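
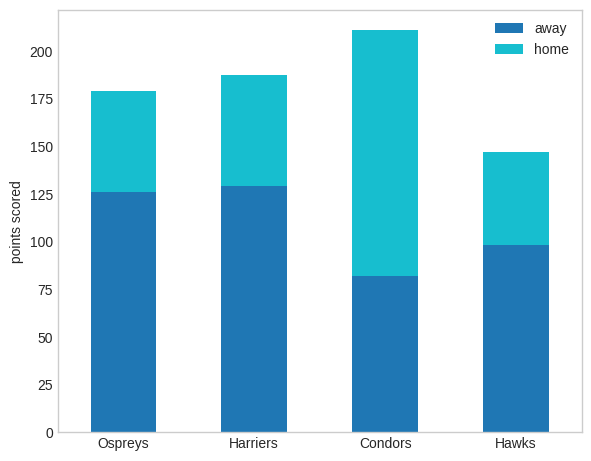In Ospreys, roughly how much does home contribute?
≈ 60

home top ≈ 180, bottom ≈ 120; segment ≈ 60.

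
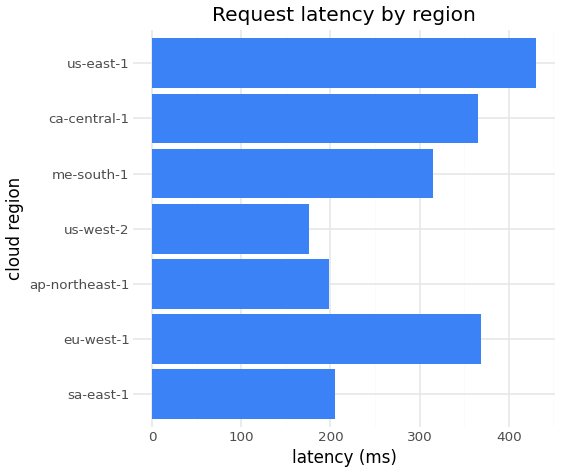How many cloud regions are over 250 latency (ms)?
4

Above 250: eu-west-1, me-south-1, ca-central-1, us-east-1.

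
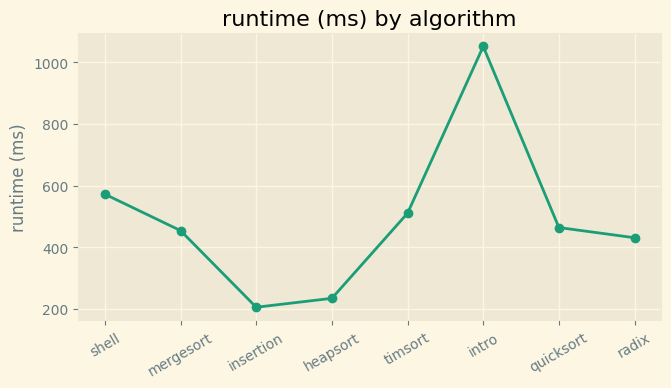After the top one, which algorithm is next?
Top 3: intro ≈ 1100, shell ≈ 600, timsort ≈ 500.

shell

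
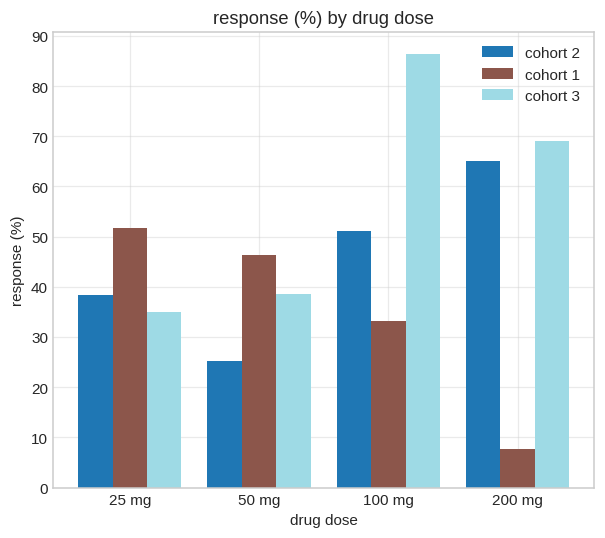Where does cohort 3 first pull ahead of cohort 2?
25 mg: cohort 3 ≈ 30 vs cohort 2 ≈ 40 (not yet); 50 mg: cohort 3 ≈ 40 vs cohort 2 ≈ 30 (first crossover).

50 mg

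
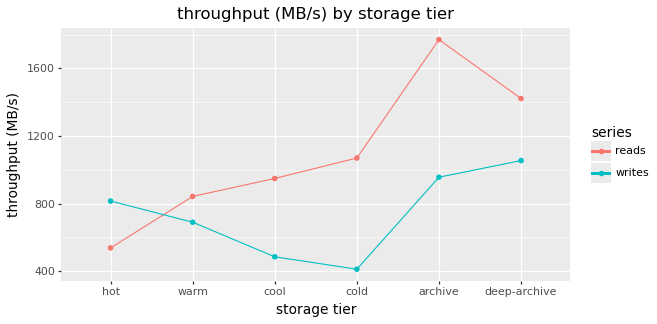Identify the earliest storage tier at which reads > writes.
hot: reads ≈ 600 vs writes ≈ 800 (not yet); warm: reads ≈ 800 vs writes ≈ 600 (first crossover).

warm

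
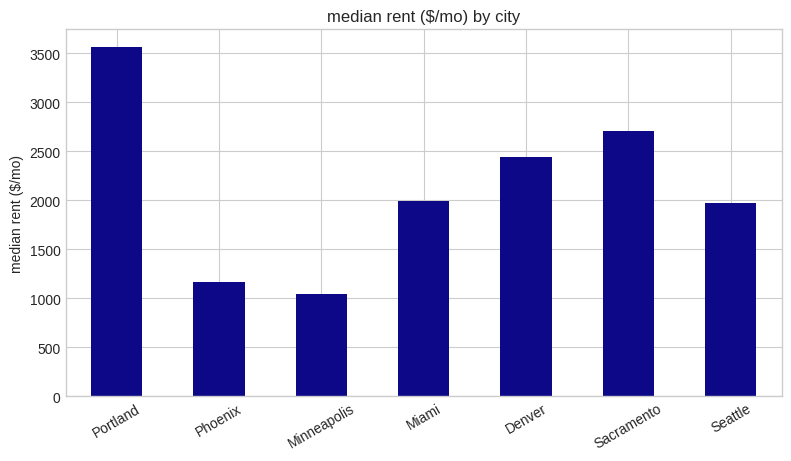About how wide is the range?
Max Portland ≈ 3500, min Minneapolis ≈ 1000; range ≈ 2500.

≈ 2500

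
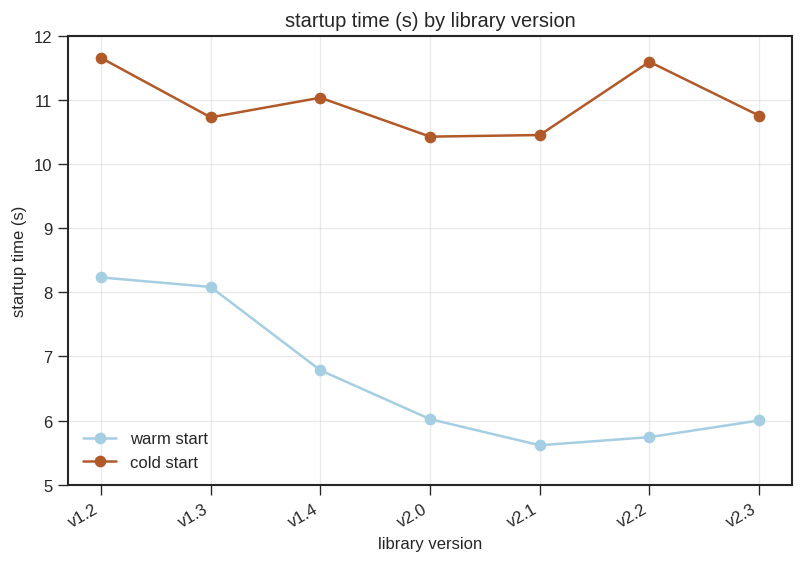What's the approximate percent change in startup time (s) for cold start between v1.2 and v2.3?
v1.2 ≈ 12, v2.3 ≈ 11; (11 − 12) / 12 ≈ -8.3%.

≈ -8.3%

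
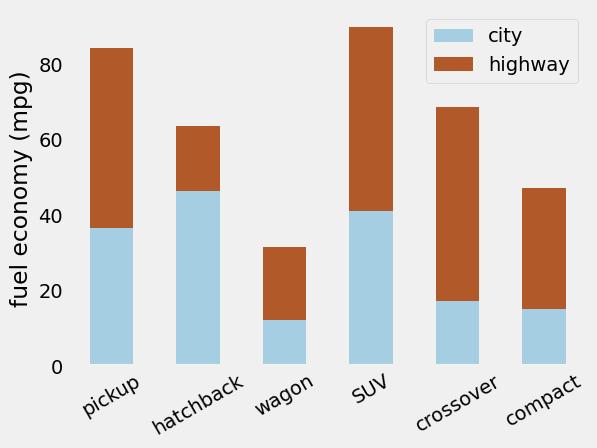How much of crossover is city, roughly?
city top ≈ 20, bottom ≈ 0; segment ≈ 20.

≈ 20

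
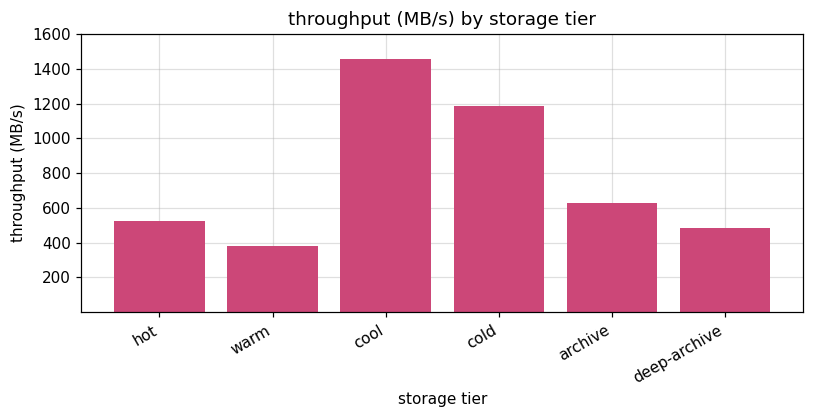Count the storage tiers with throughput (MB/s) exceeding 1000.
Above 1000: cool, cold.

2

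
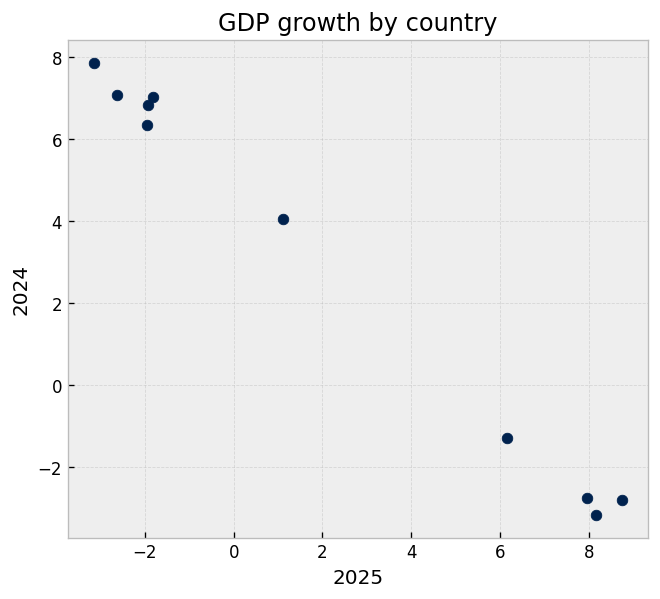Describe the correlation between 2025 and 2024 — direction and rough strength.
negative, strong

Points are negatively correlated; strong (|r| ≈ 1.0).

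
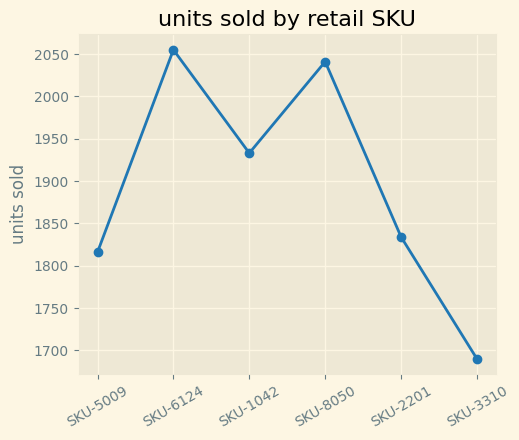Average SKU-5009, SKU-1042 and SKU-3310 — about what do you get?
(1800 + 1950 + 1700) / 3 ≈ 1817.

≈ 1817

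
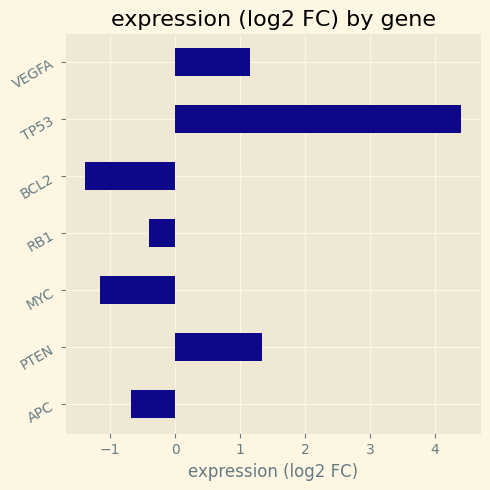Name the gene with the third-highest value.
Top 4: TP53 ≈ 4.5, PTEN ≈ 1.5, VEGFA ≈ 1.0, RB1 ≈ -0.5.

VEGFA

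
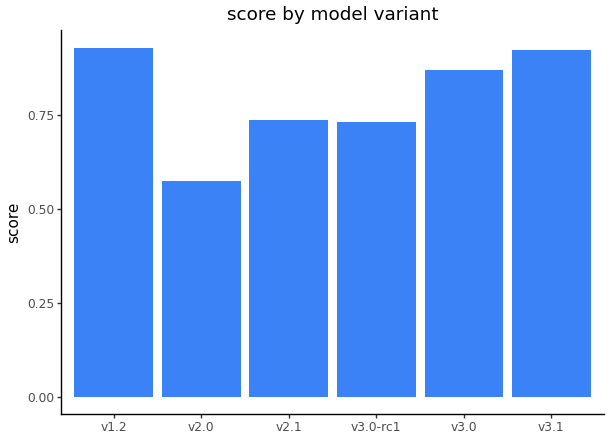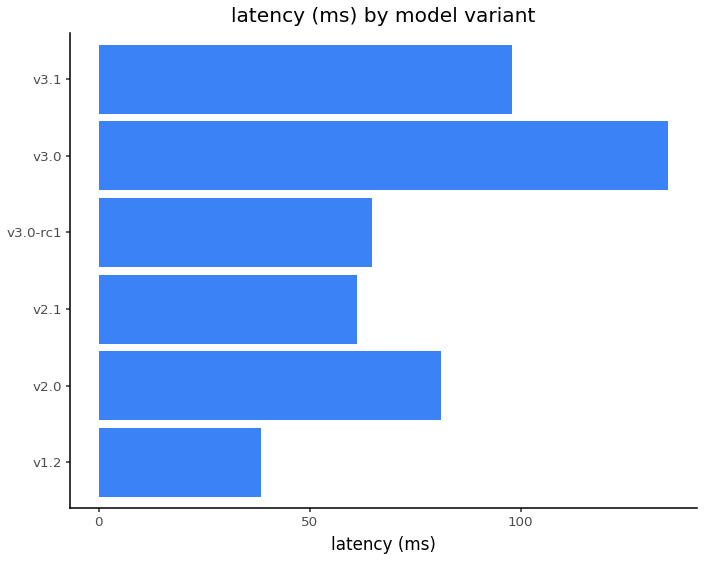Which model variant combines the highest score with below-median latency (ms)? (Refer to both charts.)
Chart 2 median latency (ms) ≈ 80; below-median model variants: v1.2, v2.1, v3.0-rc1. Among those, v1.2 has the highest score (≈ 0.9).

v1.2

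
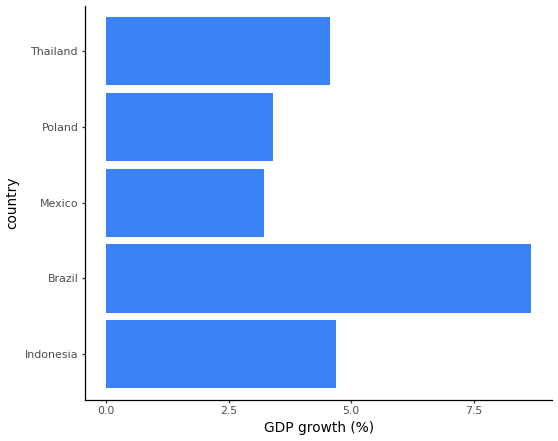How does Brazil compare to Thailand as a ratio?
Brazil ≈ 9, Thailand ≈ 5; 9/5 ≈ 1.8.

≈ 1.8×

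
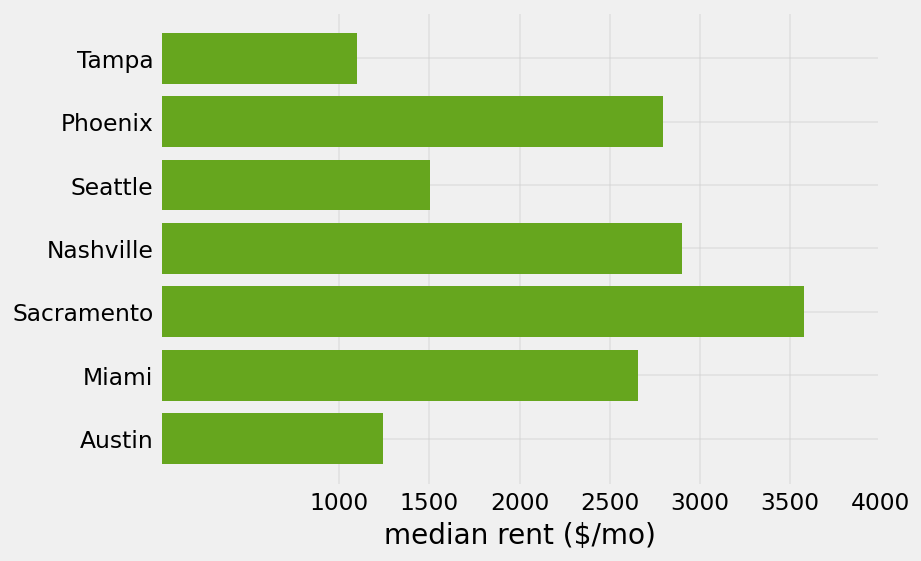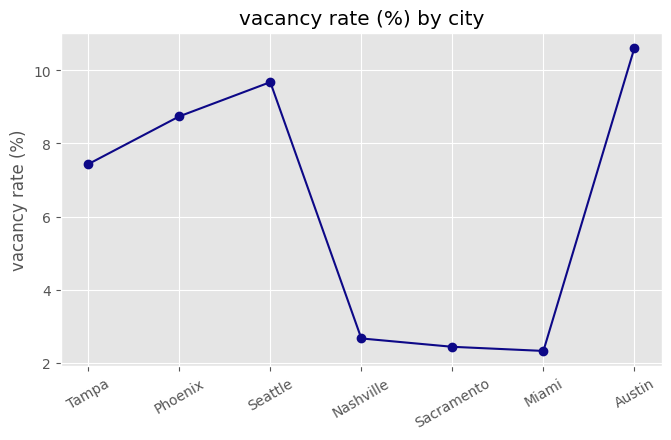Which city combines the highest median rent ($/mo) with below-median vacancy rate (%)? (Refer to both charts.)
Chart 2 median vacancy rate (%) ≈ 7; below-median cities: Nashville, Sacramento, Miami. Among those, Sacramento has the highest median rent ($/mo) (≈ 3500).

Sacramento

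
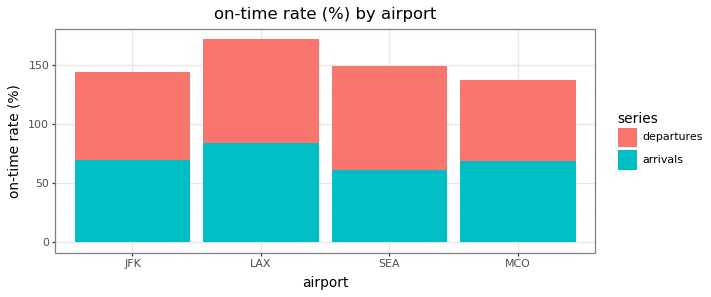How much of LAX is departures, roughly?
≈ 100

departures top ≈ 180, bottom ≈ 80; segment ≈ 100.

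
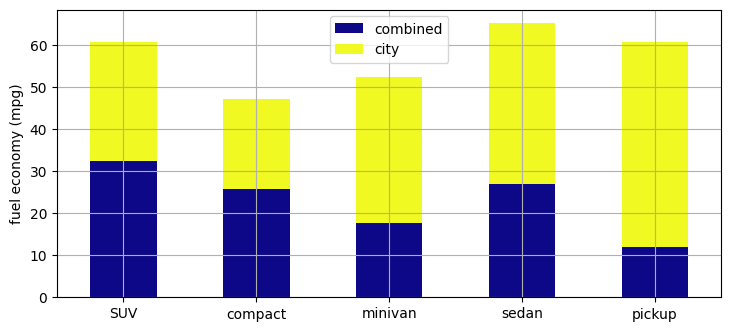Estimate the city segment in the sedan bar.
city top ≈ 70, bottom ≈ 30; segment ≈ 40.

≈ 40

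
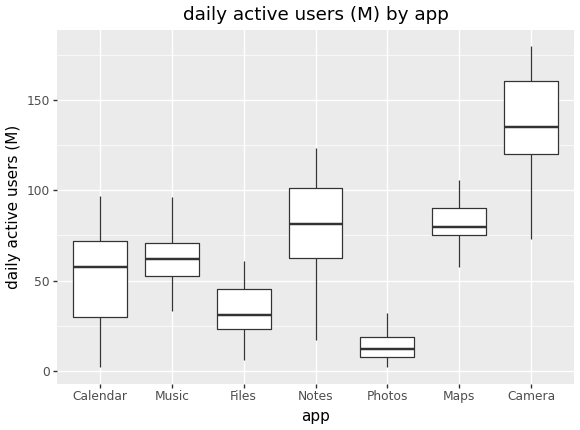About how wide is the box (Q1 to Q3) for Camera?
≈ 40

Q3 ≈ 160, Q1 ≈ 120; IQR ≈ 40.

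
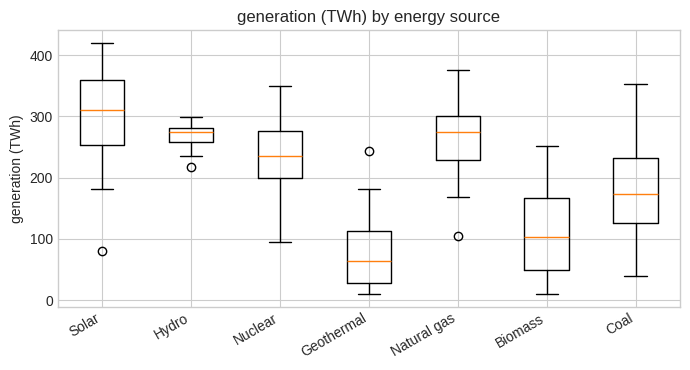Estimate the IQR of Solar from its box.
Q3 ≈ 360, Q1 ≈ 260; IQR ≈ 100.

≈ 100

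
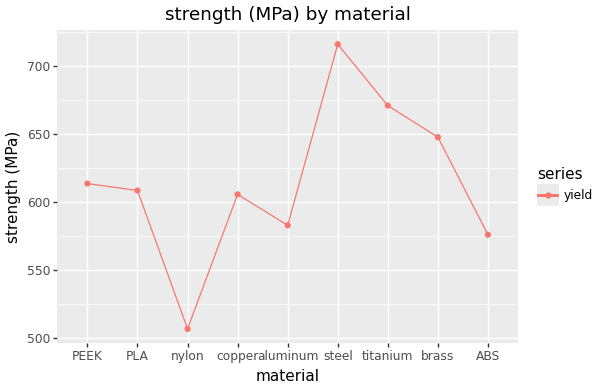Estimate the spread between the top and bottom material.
≈ 220

Max steel ≈ 720, min nylon ≈ 500; range ≈ 220.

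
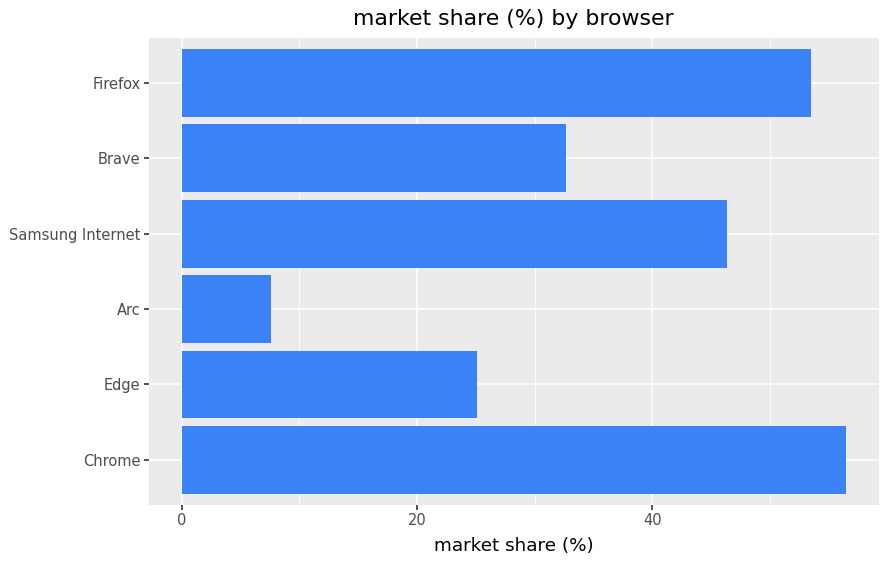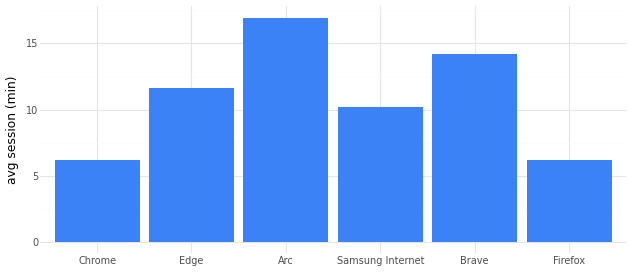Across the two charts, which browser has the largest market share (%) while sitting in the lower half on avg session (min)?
Chrome

Chart 2 median avg session (min) ≈ 10; below-median browsers: Chrome, Samsung Internet, Firefox. Among those, Chrome has the highest market share (%) (≈ 60).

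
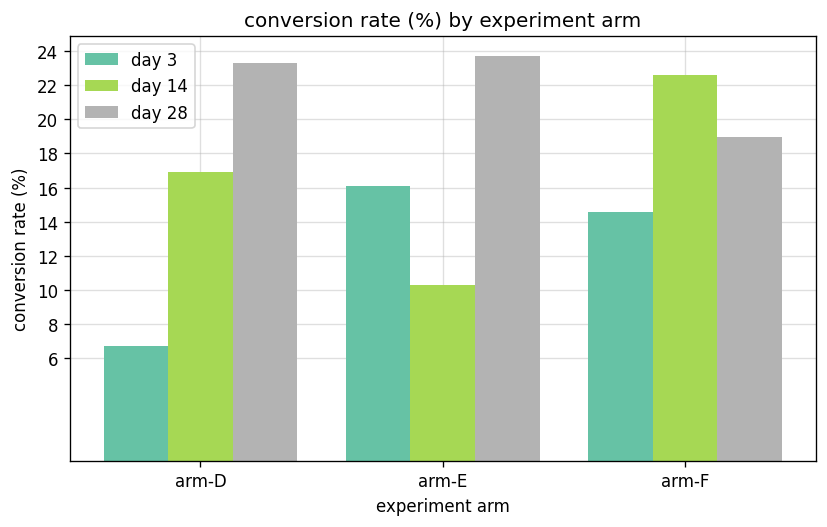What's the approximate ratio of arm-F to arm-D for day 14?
arm-F ≈ 22, arm-D ≈ 16; 22/16 ≈ 1.38.

≈ 1.38×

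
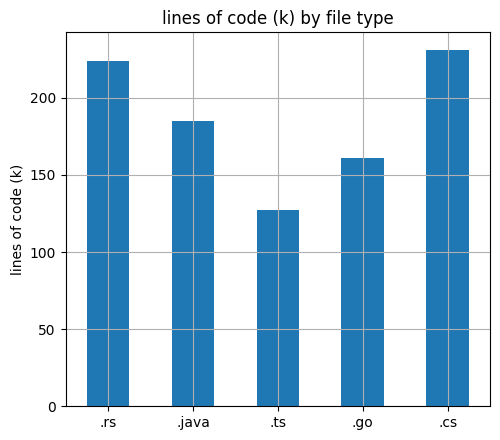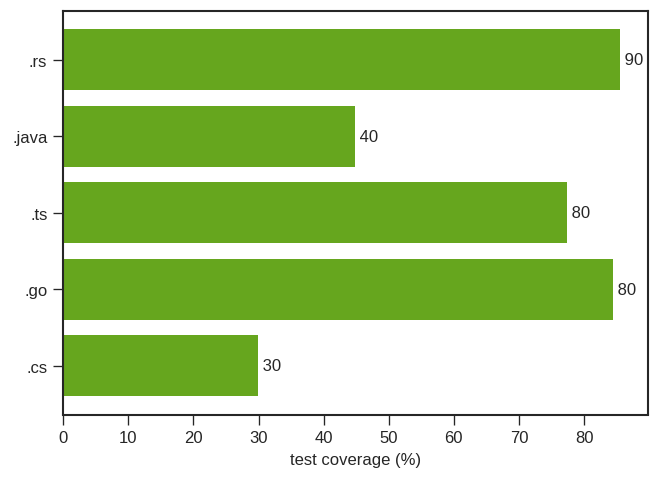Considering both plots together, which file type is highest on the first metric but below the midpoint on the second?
.cs

Chart 2 median test coverage (%) ≈ 80; below-median file types: .java, .cs. Among those, .cs has the highest lines of code (k) (≈ 225).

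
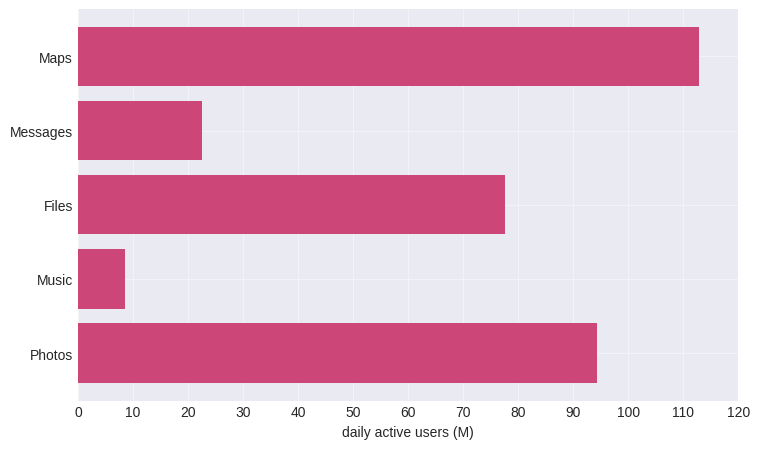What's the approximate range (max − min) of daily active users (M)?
≈ 100

Max Maps ≈ 110, min Music ≈ 10; range ≈ 100.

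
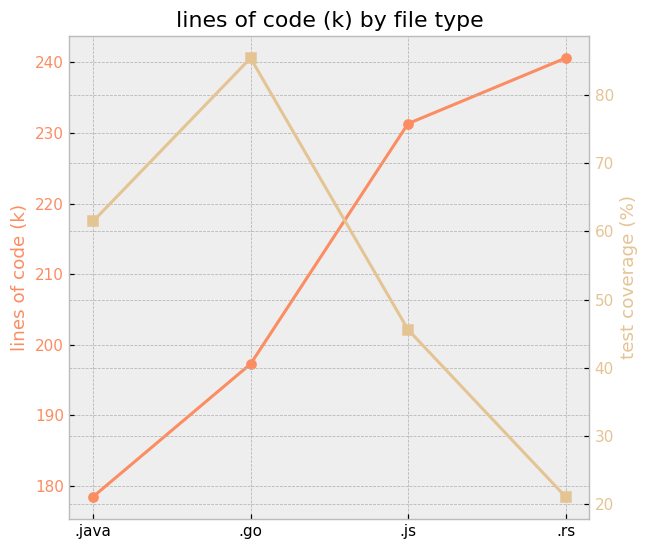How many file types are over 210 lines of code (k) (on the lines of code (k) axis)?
2

Above 210: .js, .rs.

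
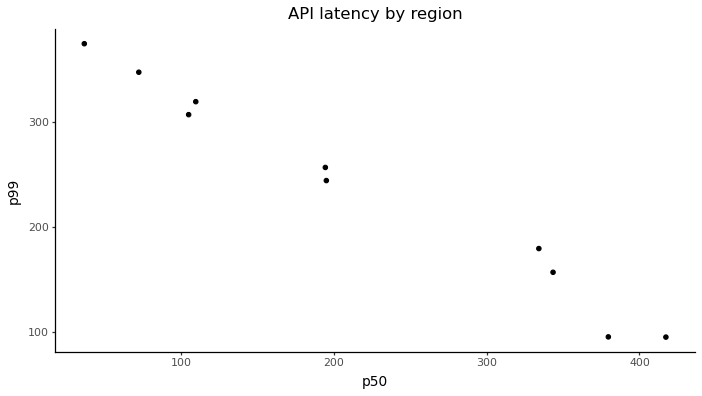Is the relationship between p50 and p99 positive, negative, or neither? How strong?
negative, strong

Points are negatively correlated; strong (|r| ≈ 1.0).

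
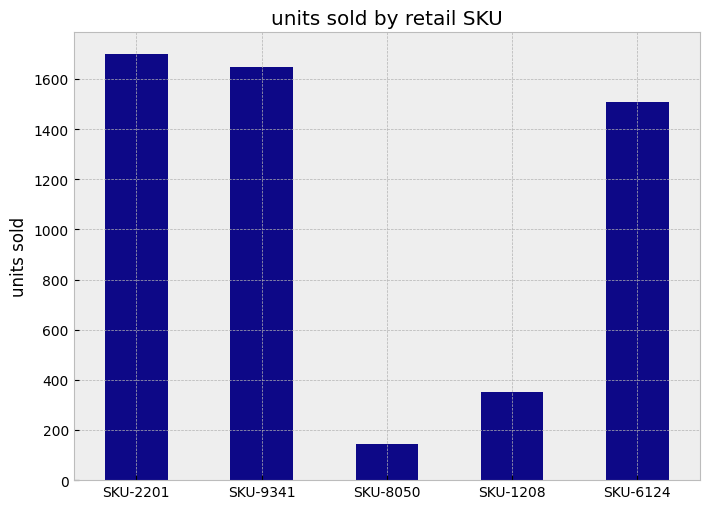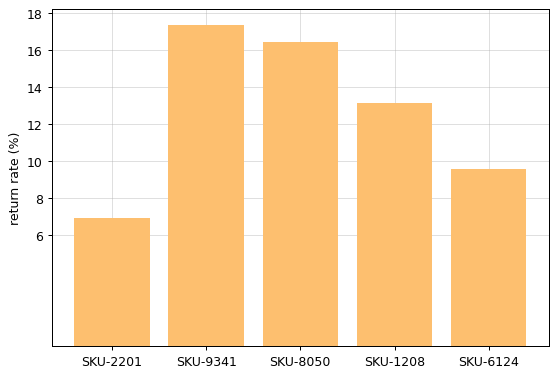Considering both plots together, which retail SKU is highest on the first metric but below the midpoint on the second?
SKU-2201

Chart 2 median return rate (%) ≈ 14; below-median retail SKUs: SKU-2201, SKU-6124. Among those, SKU-2201 has the highest units sold (≈ 1800).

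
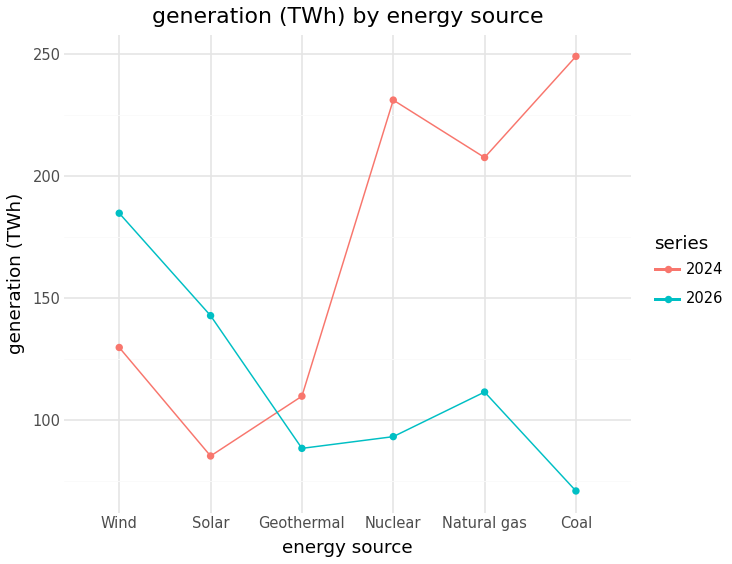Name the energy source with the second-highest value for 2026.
Top 3 for 2026: Wind ≈ 180, Solar ≈ 140, Natural gas ≈ 120.

Solar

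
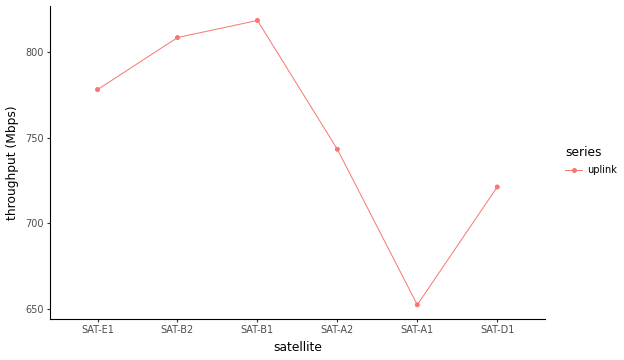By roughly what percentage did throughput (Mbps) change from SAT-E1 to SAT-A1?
≈ -15.4%

SAT-E1 ≈ 780, SAT-A1 ≈ 660; (660 − 780) / 780 ≈ -15.4%.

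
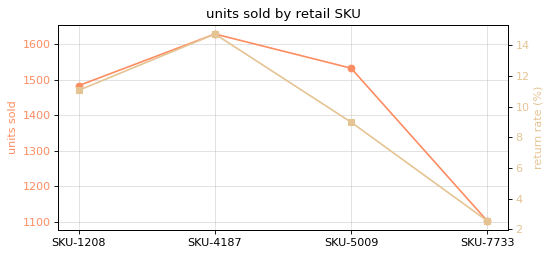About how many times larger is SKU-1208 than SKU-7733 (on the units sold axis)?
SKU-1208 ≈ 1500, SKU-7733 ≈ 1100; 1500/1100 ≈ 1.36.

≈ 1.36×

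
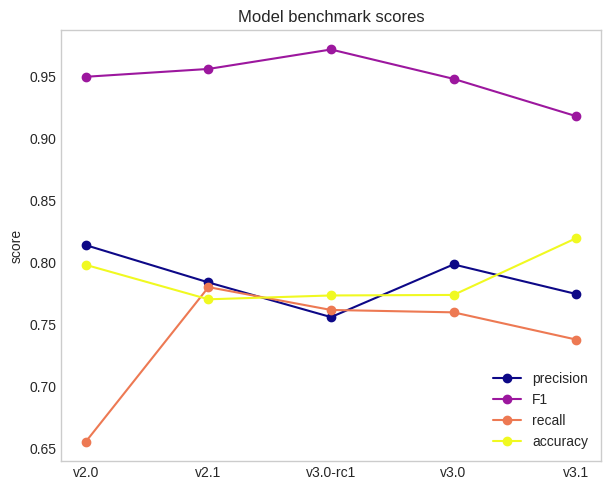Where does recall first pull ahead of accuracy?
v2.1

v2.0: recall ≈ 0.65 vs accuracy ≈ 0.80 (not yet); v2.1: recall ≈ 0.80 vs accuracy ≈ 0.75 (first crossover).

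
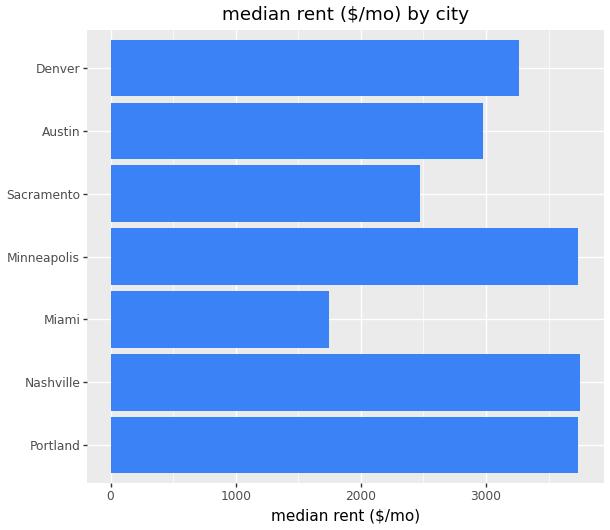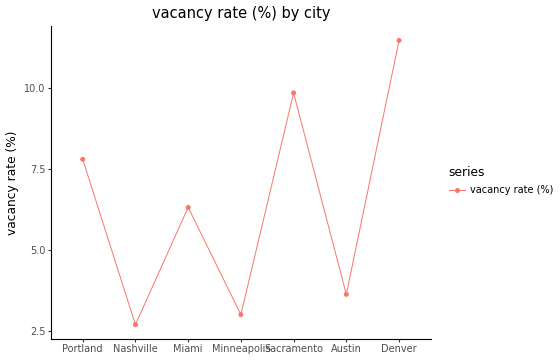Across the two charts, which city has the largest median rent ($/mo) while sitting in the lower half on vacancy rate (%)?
Chart 2 median vacancy rate (%) ≈ 6; below-median cities: Nashville, Minneapolis, Austin. Among those, Nashville has the highest median rent ($/mo) (≈ 4000).

Nashville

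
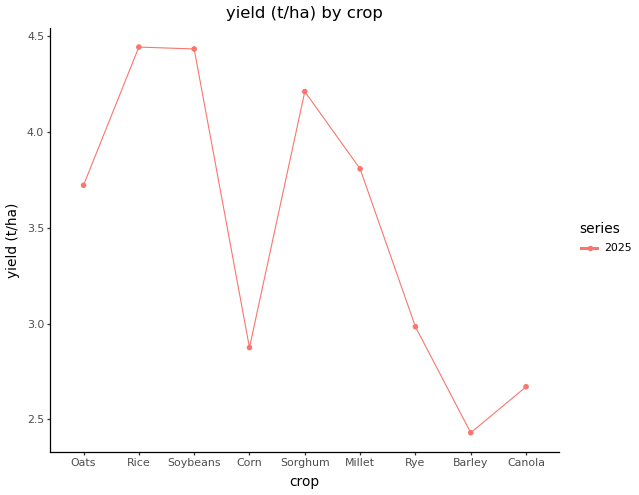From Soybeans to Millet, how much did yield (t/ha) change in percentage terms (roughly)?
≈ -13.6%

Soybeans ≈ 4.4, Millet ≈ 3.8; (3.8 − 4.4) / 4.4 ≈ -13.6%.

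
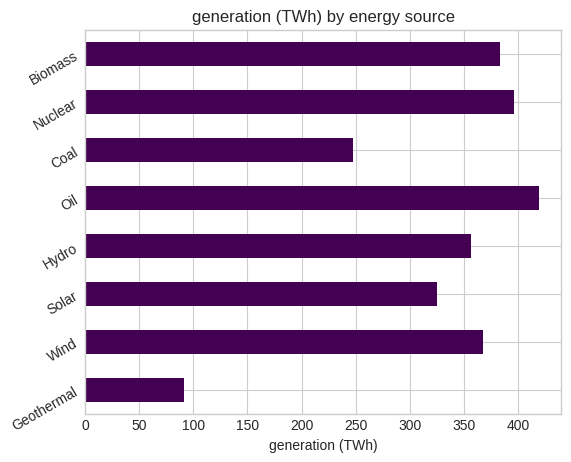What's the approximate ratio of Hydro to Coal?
≈ 1.4×

Hydro ≈ 350, Coal ≈ 250; 350/250 ≈ 1.4.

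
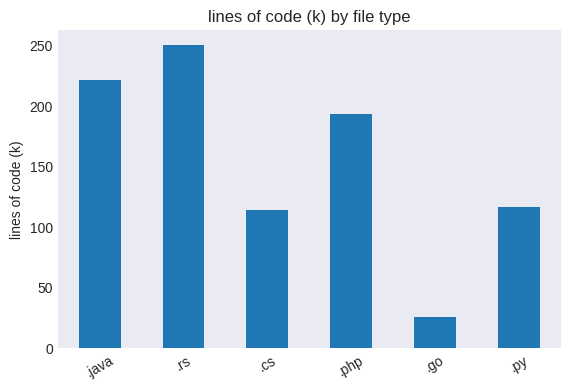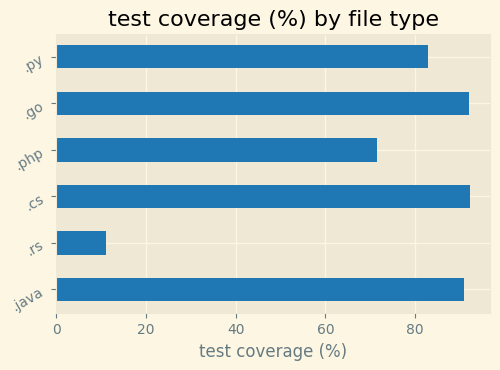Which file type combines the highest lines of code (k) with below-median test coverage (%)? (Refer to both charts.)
.rs

Chart 2 median test coverage (%) ≈ 90; below-median file types: .rs, .php, .py. Among those, .rs has the highest lines of code (k) (≈ 250).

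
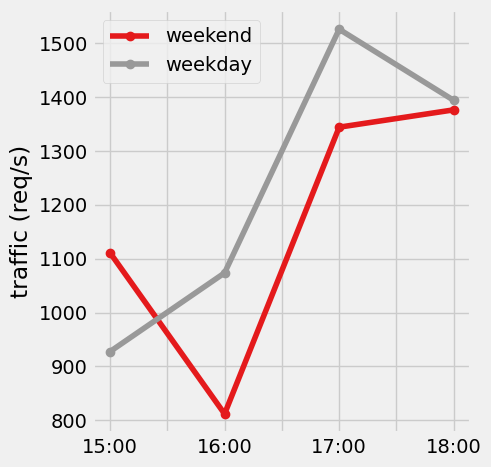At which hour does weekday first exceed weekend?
16:00

15:00: weekday ≈ 900 vs weekend ≈ 1100 (not yet); 16:00: weekday ≈ 1100 vs weekend ≈ 800 (first crossover).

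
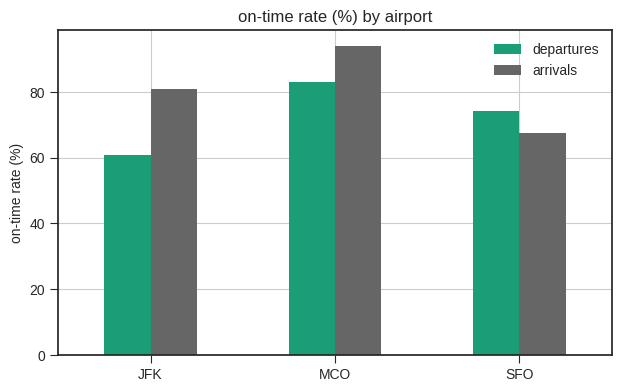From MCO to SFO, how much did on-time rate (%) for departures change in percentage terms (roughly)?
≈ -12.5%

MCO ≈ 80, SFO ≈ 70; (70 − 80) / 80 ≈ -12.5%.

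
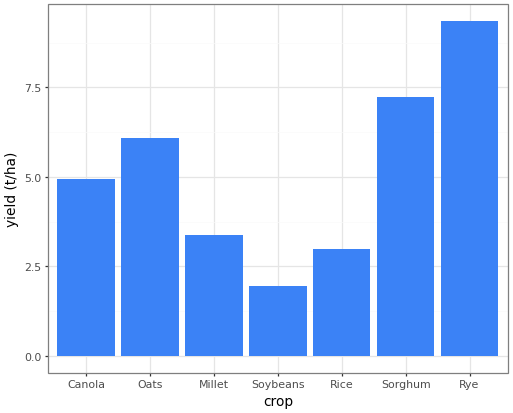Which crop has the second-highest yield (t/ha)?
Top 3: Rye ≈ 9, Sorghum ≈ 7, Oats ≈ 6.

Sorghum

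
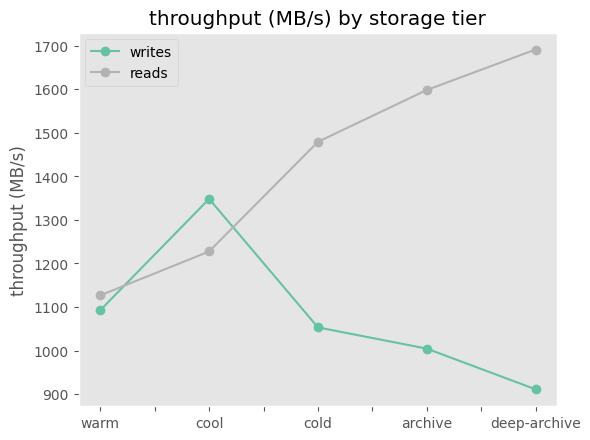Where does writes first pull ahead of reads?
warm: writes ≈ 1100 vs reads ≈ 1100 (not yet); cool: writes ≈ 1300 vs reads ≈ 1200 (first crossover).

cool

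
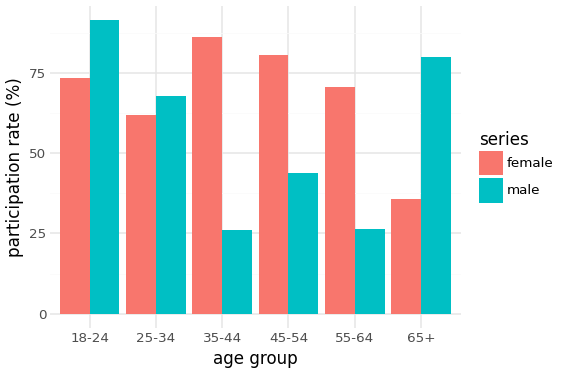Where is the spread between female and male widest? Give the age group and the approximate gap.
35-44, ≈ 60 %

35-44: female ≈ 90, male ≈ 30 → gap ≈ 60. Next-largest (65+) is only ≈ 40.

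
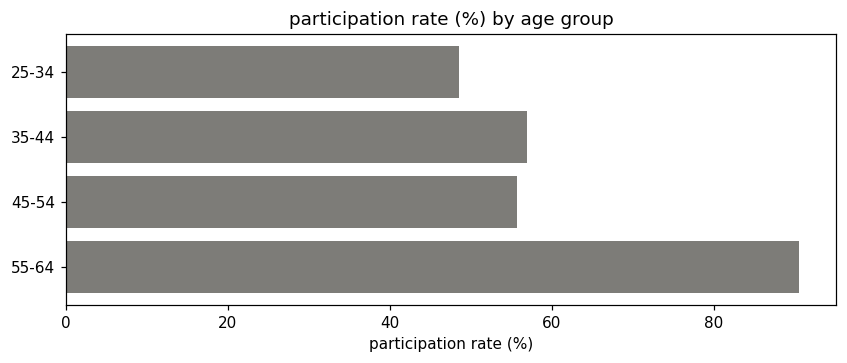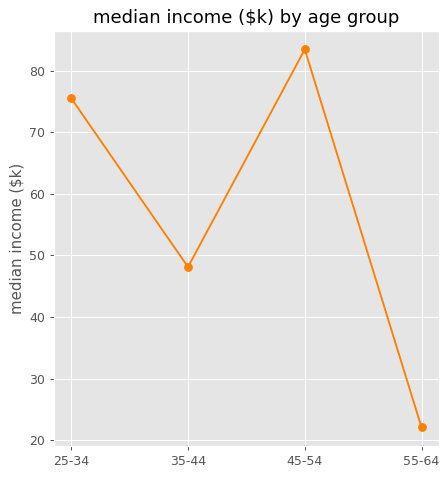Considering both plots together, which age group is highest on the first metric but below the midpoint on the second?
55-64

Chart 2 median median income ($k) ≈ 60; below-median age groups: 35-44, 55-64. Among those, 55-64 has the highest participation rate (%) (≈ 90).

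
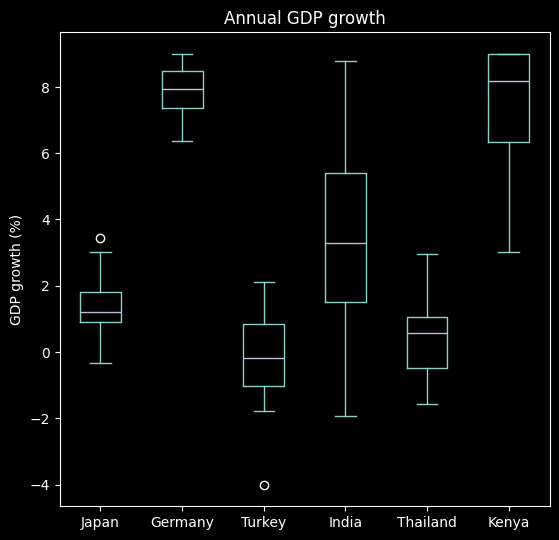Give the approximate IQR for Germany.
≈ 1

Q3 ≈ 8, Q1 ≈ 7; IQR ≈ 1.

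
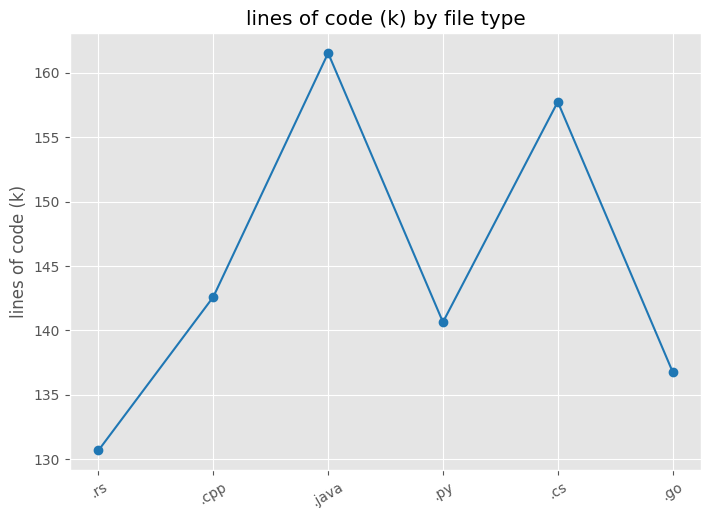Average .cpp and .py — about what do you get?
≈ 142

(145 + 140) / 2 ≈ 142.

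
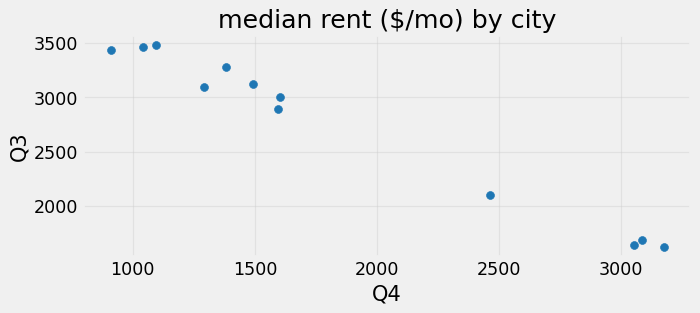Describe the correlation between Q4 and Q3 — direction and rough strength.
negative, strong

Points are negatively correlated; strong (|r| ≈ 1.0).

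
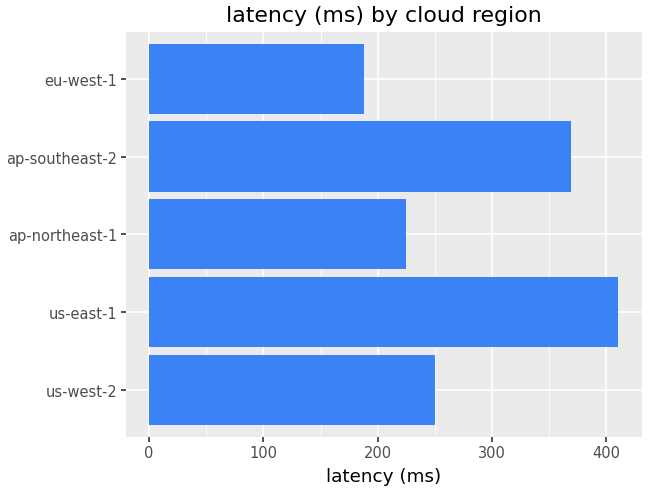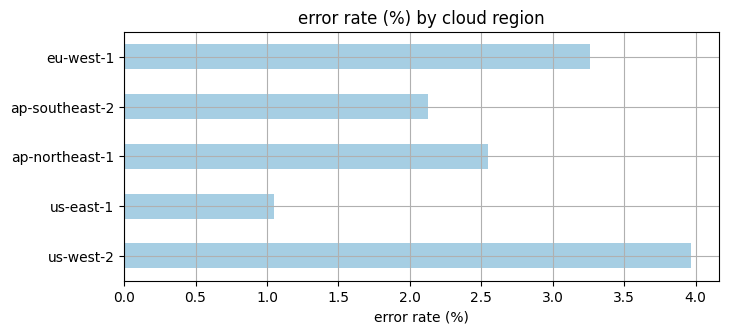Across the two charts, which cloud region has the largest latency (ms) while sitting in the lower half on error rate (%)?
us-east-1

Chart 2 median error rate (%) ≈ 2.5; below-median cloud regions: us-east-1, ap-southeast-2. Among those, us-east-1 has the highest latency (ms) (≈ 400).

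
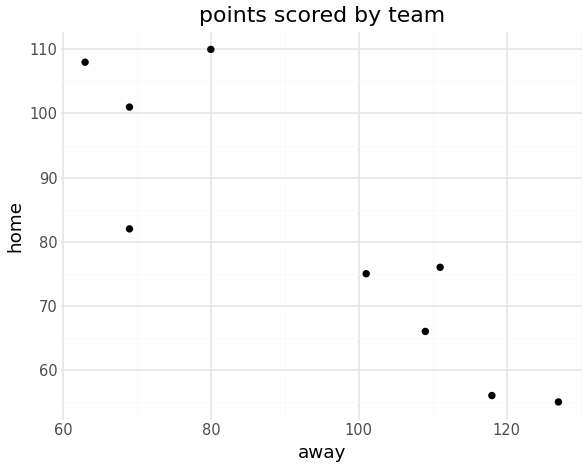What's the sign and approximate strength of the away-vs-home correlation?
negative, strong

Points are negatively correlated; strong (|r| ≈ 0.9).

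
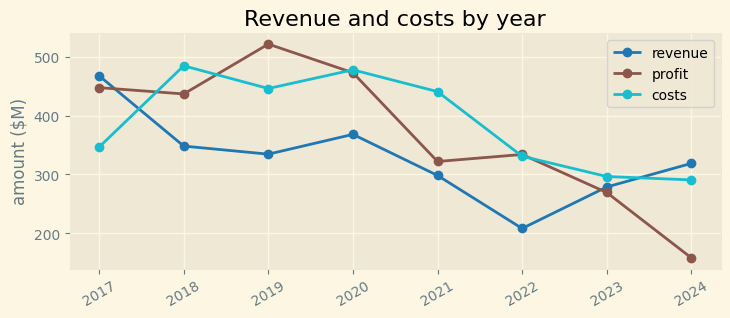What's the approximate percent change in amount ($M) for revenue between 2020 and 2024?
≈ -14.3%

2020 ≈ 350, 2024 ≈ 300; (300 − 350) / 350 ≈ -14.3%.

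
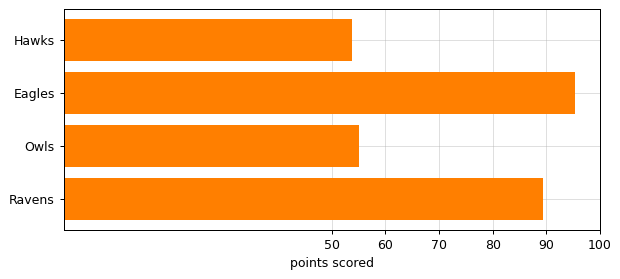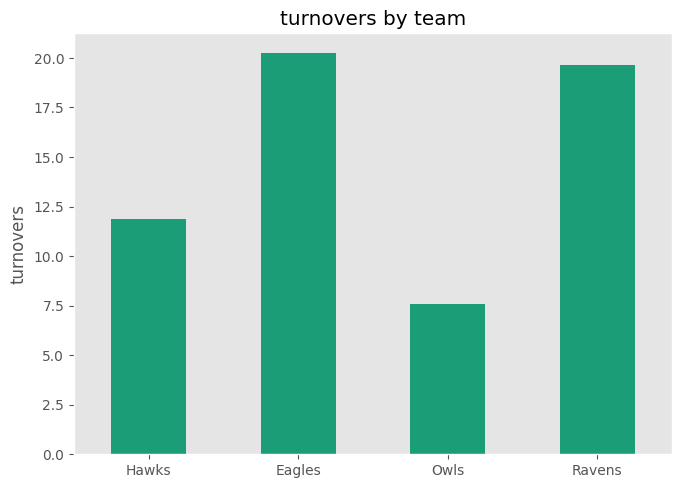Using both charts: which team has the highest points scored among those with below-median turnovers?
Owls

Chart 2 median turnovers ≈ 16; below-median teams: Hawks, Owls. Among those, Owls has the highest points scored (≈ 60).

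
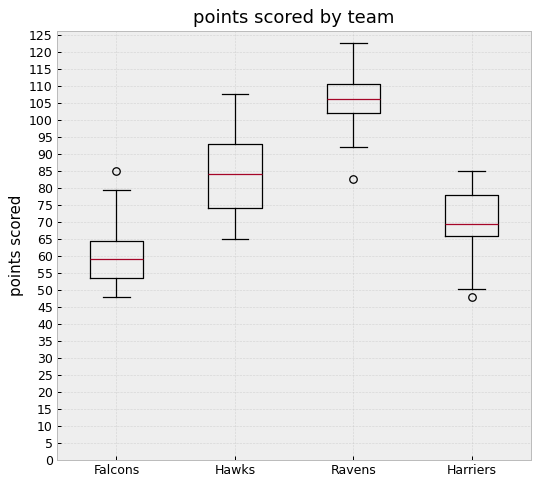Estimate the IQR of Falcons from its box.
≈ 10

Q3 ≈ 65, Q1 ≈ 55; IQR ≈ 10.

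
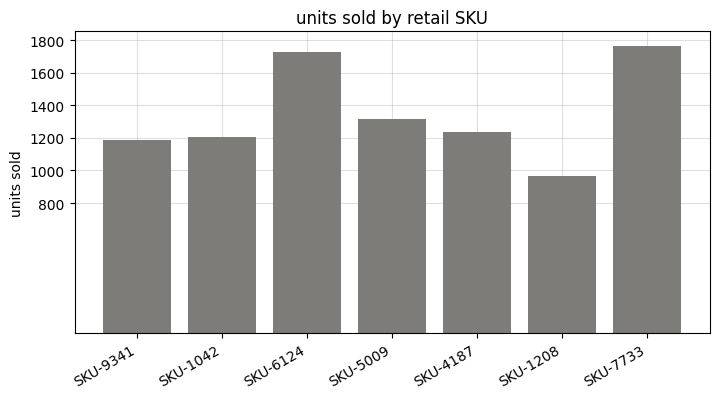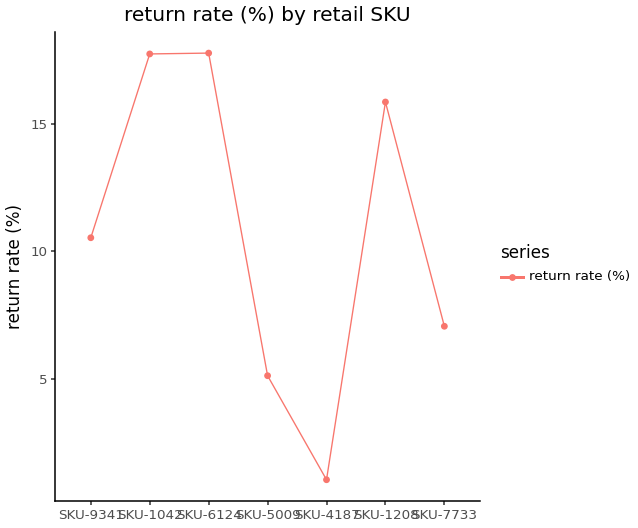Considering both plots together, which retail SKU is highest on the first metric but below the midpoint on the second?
SKU-7733

Chart 2 median return rate (%) ≈ 10; below-median retail SKUs: SKU-5009, SKU-4187, SKU-7733. Among those, SKU-7733 has the highest units sold (≈ 1800).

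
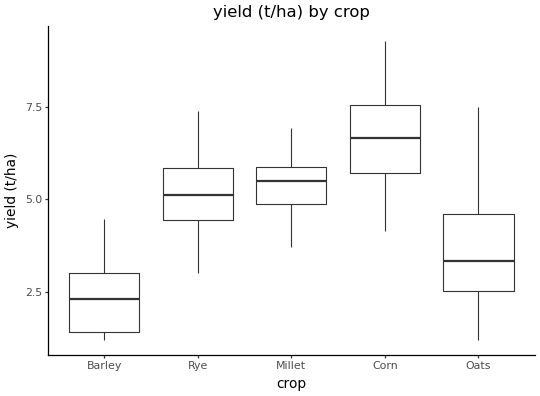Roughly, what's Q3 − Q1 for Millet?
≈ 1.0

Q3 ≈ 6.0, Q1 ≈ 5.0; IQR ≈ 1.0.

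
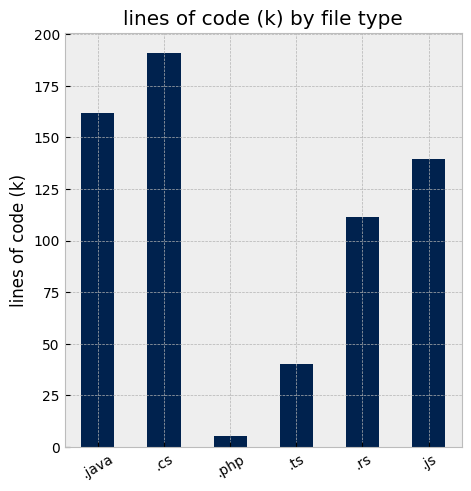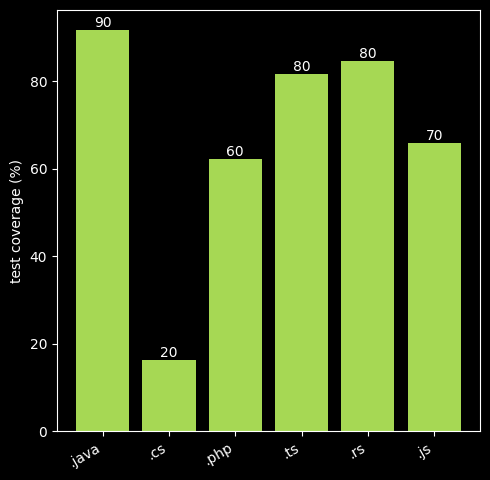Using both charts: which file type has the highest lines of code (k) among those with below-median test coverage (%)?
Chart 2 median test coverage (%) ≈ 70; below-median file types: .cs, .php, .js. Among those, .cs has the highest lines of code (k) (≈ 200).

.cs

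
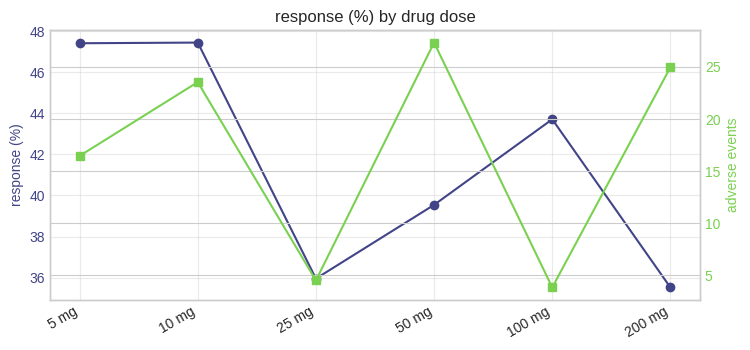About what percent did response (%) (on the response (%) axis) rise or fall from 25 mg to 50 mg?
25 mg ≈ 36, 50 mg ≈ 40; (40 − 36) / 36 ≈ +11.1%.

≈ +11.1%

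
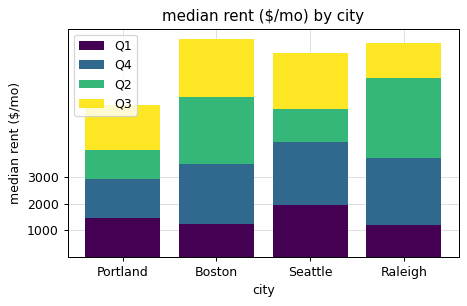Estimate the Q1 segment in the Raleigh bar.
≈ 1000

Q1 top ≈ 1000, bottom ≈ 0; segment ≈ 1000.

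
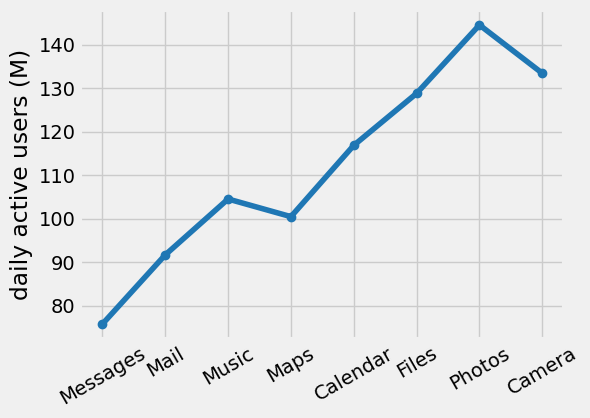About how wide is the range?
Max Photos ≈ 140, min Messages ≈ 80; range ≈ 60.

≈ 60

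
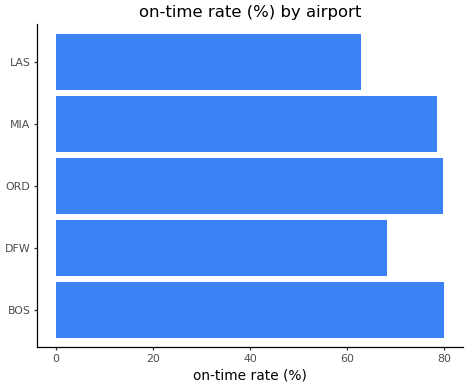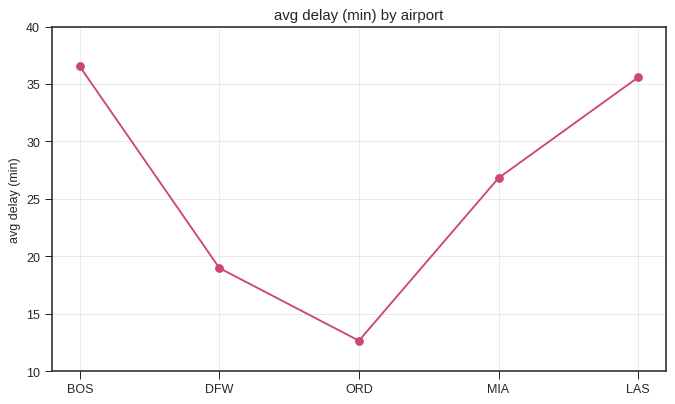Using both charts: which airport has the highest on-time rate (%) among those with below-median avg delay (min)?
ORD

Chart 2 median avg delay (min) ≈ 25; below-median airports: DFW, ORD. Among those, ORD has the highest on-time rate (%) (≈ 80).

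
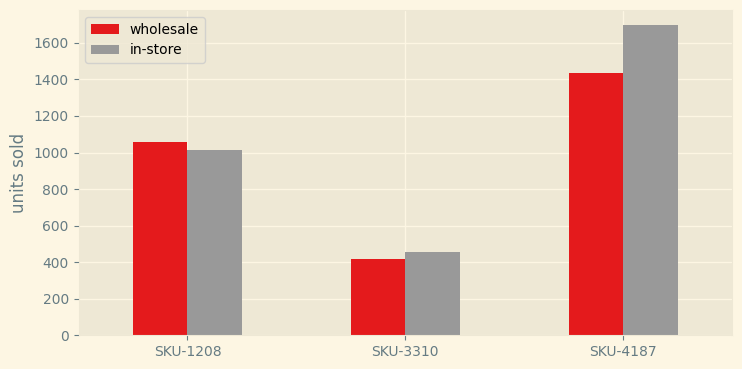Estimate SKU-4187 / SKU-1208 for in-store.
SKU-4187 ≈ 1600, SKU-1208 ≈ 1000; 1600/1000 ≈ 1.6.

≈ 1.6×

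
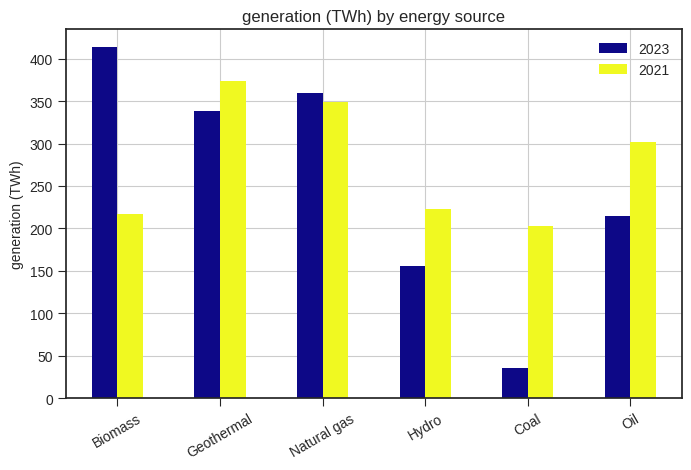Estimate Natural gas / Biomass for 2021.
≈ 1.75×

Natural gas ≈ 350, Biomass ≈ 200; 350/200 ≈ 1.75.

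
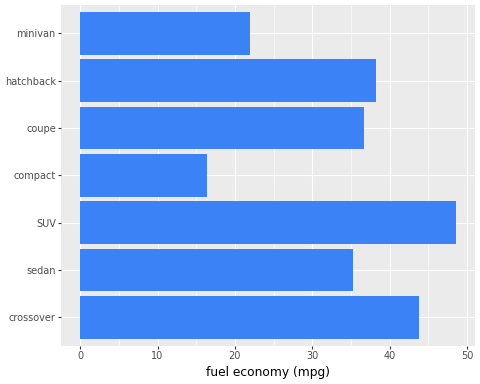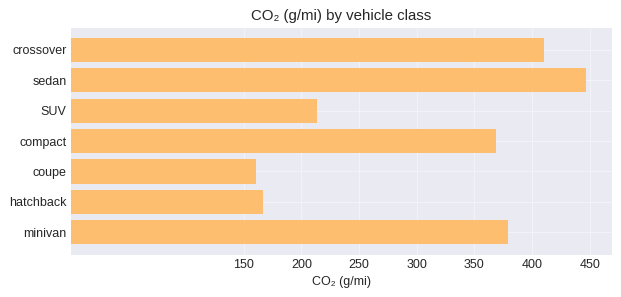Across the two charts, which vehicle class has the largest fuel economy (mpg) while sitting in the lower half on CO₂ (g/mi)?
Chart 2 median CO₂ (g/mi) ≈ 350; below-median vehicle classes: SUV, coupe, hatchback. Among those, SUV has the highest fuel economy (mpg) (≈ 50).

SUV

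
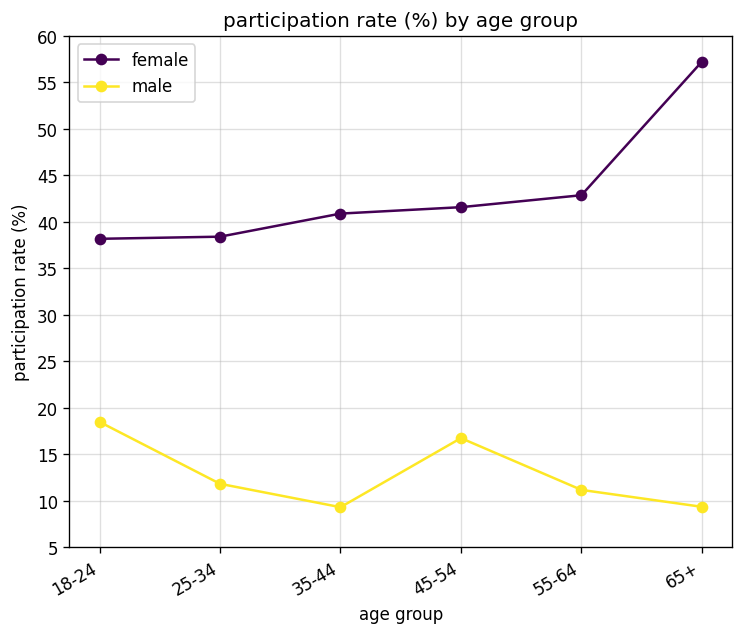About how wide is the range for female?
≈ 15

Max 65+ ≈ 55, min 18-24 ≈ 40; range ≈ 15.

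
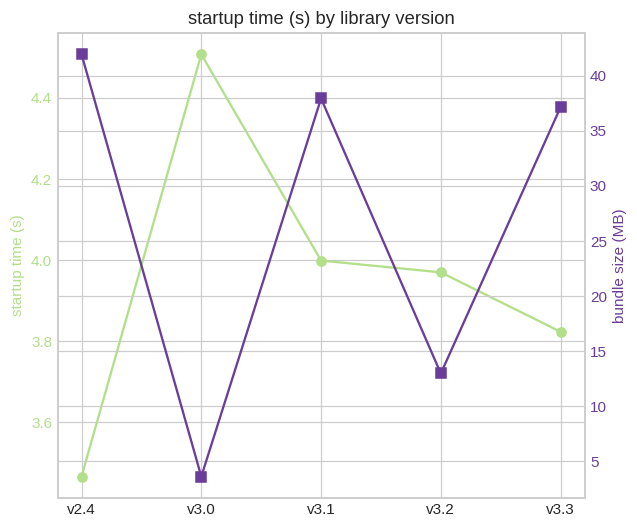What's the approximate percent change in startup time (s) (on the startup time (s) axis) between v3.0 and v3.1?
≈ -11.1%

v3.0 ≈ 4.5, v3.1 ≈ 4.0; (4.0 − 4.5) / 4.5 ≈ -11.1%.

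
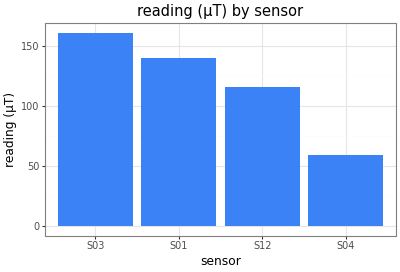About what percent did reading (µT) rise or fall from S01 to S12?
S01 ≈ 140, S12 ≈ 120; (120 − 140) / 140 ≈ -14.3%.

≈ -14.3%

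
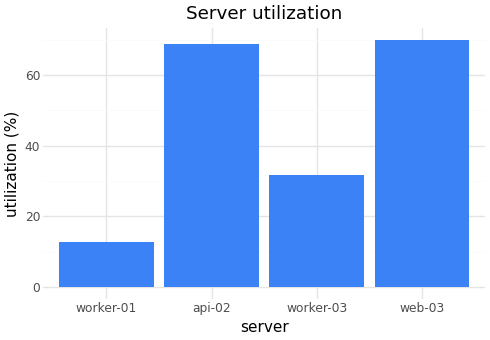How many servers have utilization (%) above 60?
Above 60: api-02, web-03.

2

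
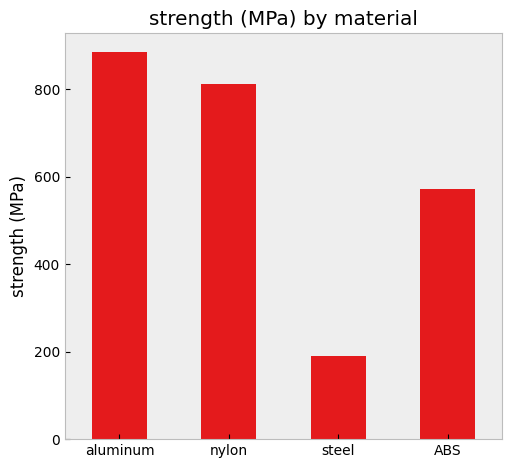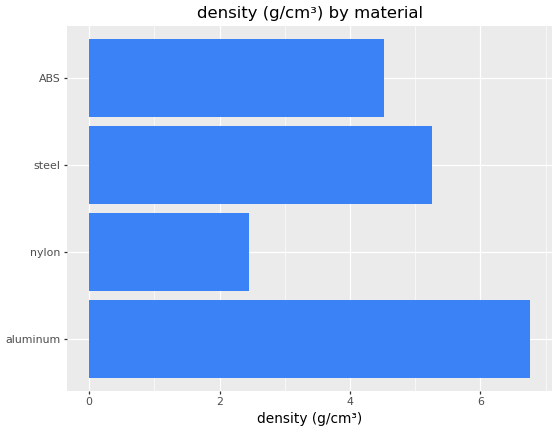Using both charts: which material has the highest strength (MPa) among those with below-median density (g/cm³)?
Chart 2 median density (g/cm³) ≈ 5; below-median materials: nylon, ABS. Among those, nylon has the highest strength (MPa) (≈ 800).

nylon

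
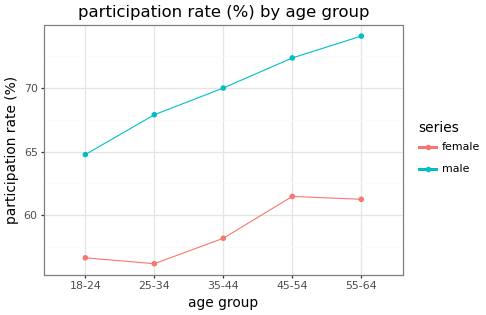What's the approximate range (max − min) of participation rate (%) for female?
Max 45-54 ≈ 62, min 25-34 ≈ 56; range ≈ 6.

≈ 6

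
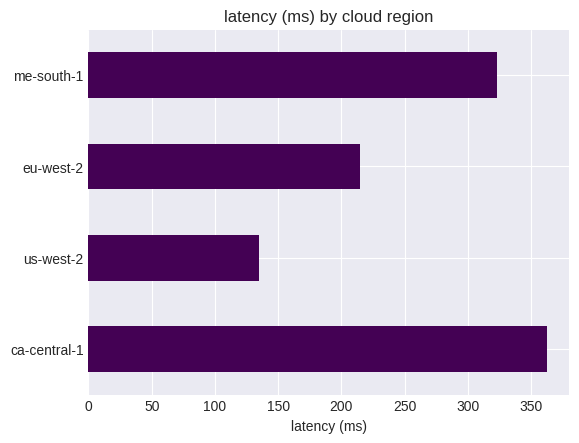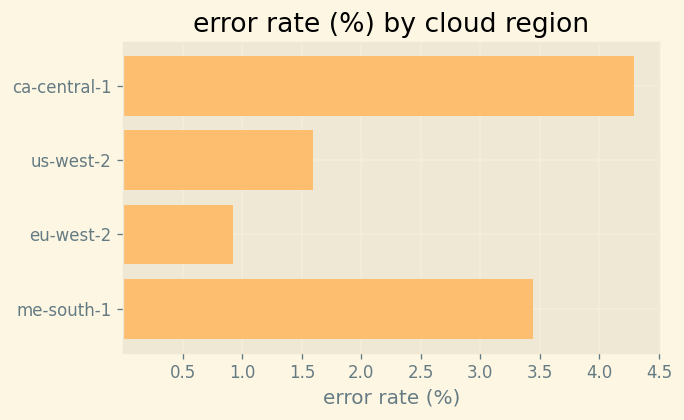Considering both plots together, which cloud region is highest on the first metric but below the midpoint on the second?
Chart 2 median error rate (%) ≈ 2.5; below-median cloud regions: us-west-2, eu-west-2. Among those, eu-west-2 has the highest latency (ms) (≈ 200).

eu-west-2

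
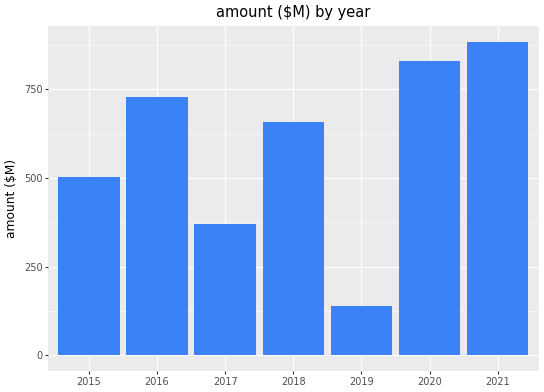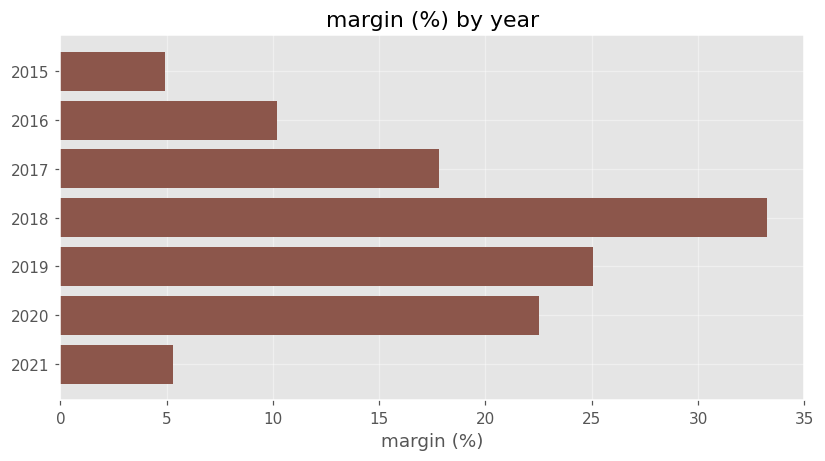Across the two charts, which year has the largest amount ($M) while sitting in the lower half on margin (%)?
Chart 2 median margin (%) ≈ 20; below-median years: 2015, 2016, 2021. Among those, 2021 has the highest amount ($M) (≈ 900).

2021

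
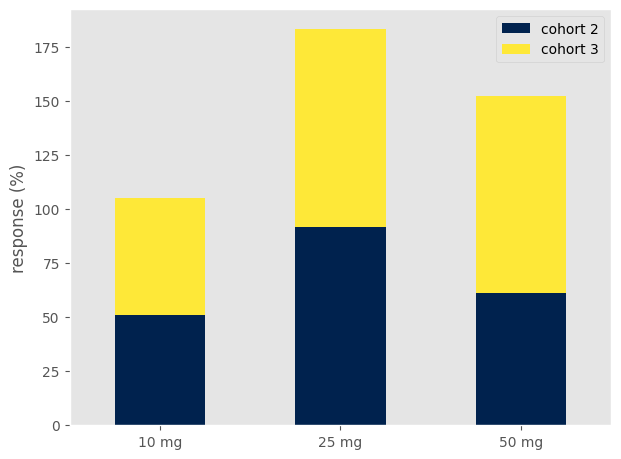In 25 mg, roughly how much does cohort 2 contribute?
≈ 100

cohort 2 top ≈ 100, bottom ≈ 0; segment ≈ 100.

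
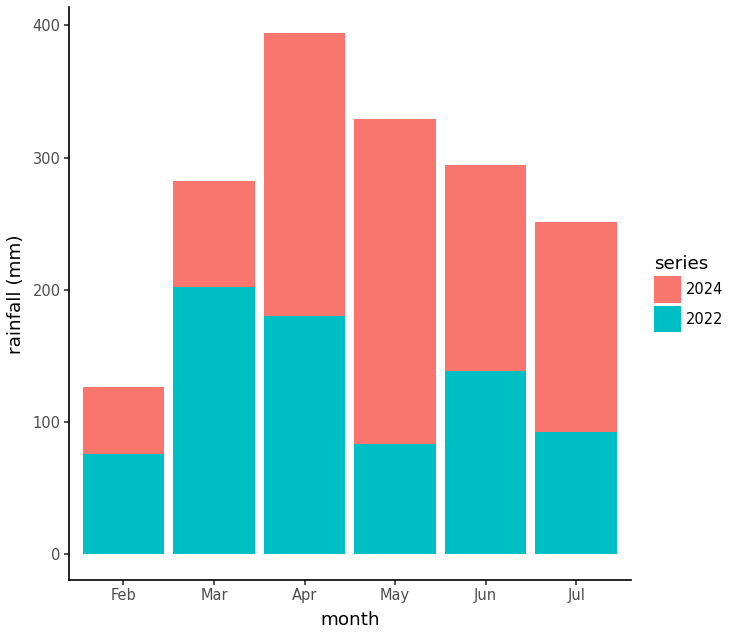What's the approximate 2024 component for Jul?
2024 top ≈ 250, bottom ≈ 100; segment ≈ 150.

≈ 150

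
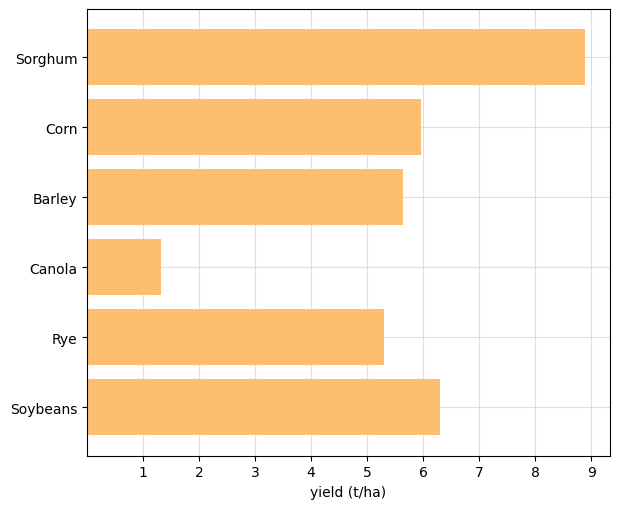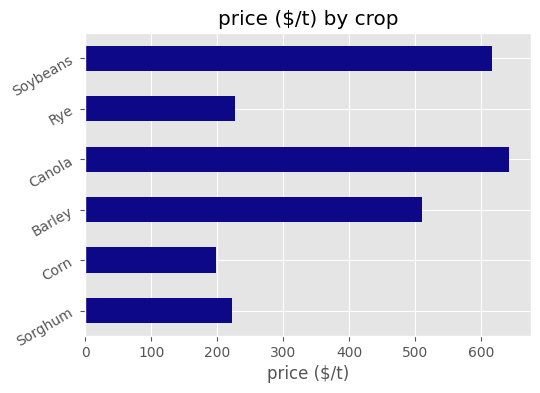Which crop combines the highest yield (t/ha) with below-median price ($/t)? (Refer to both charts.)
Sorghum

Chart 2 median price ($/t) ≈ 400; below-median crops: Sorghum, Corn, Rye. Among those, Sorghum has the highest yield (t/ha) (≈ 9).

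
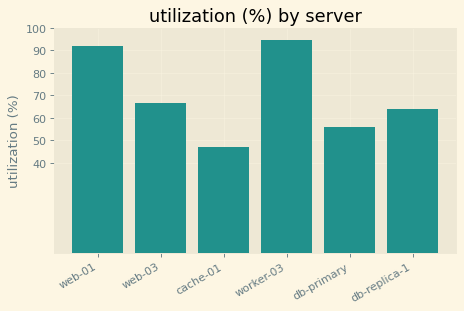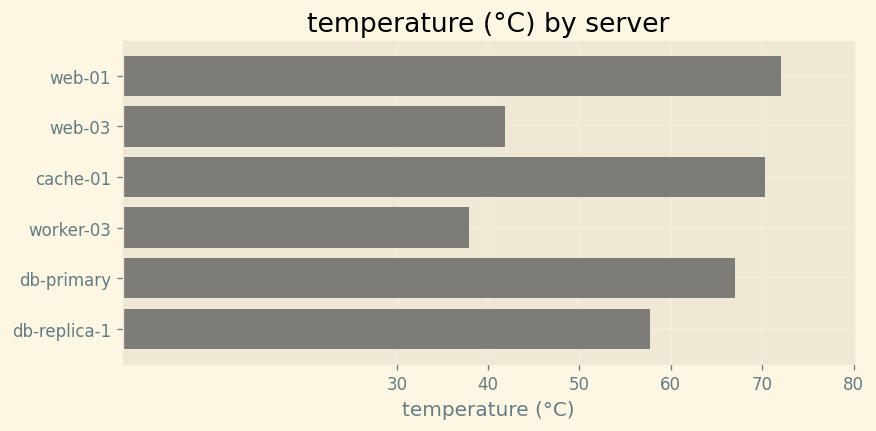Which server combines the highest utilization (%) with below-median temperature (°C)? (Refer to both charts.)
Chart 2 median temperature (°C) ≈ 60; below-median servers: web-03, worker-03, db-replica-1. Among those, worker-03 has the highest utilization (%) (≈ 90).

worker-03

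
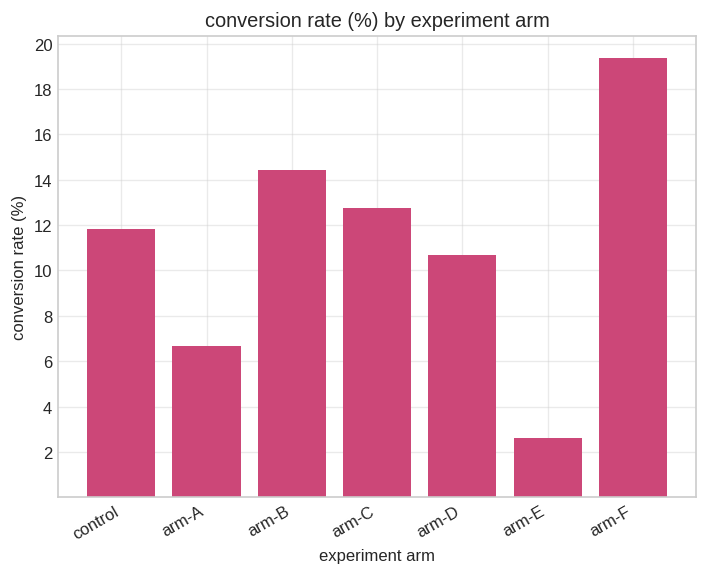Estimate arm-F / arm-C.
≈ 1.67×

arm-F ≈ 20, arm-C ≈ 12; 20/12 ≈ 1.67.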